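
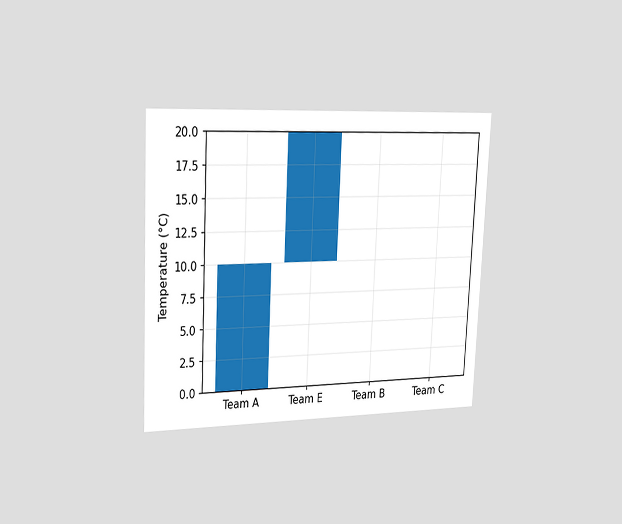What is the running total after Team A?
10°C

The chart is tilted about 3° clockwise and viewed slightly from the left. After Team A the running total reaches 10°C.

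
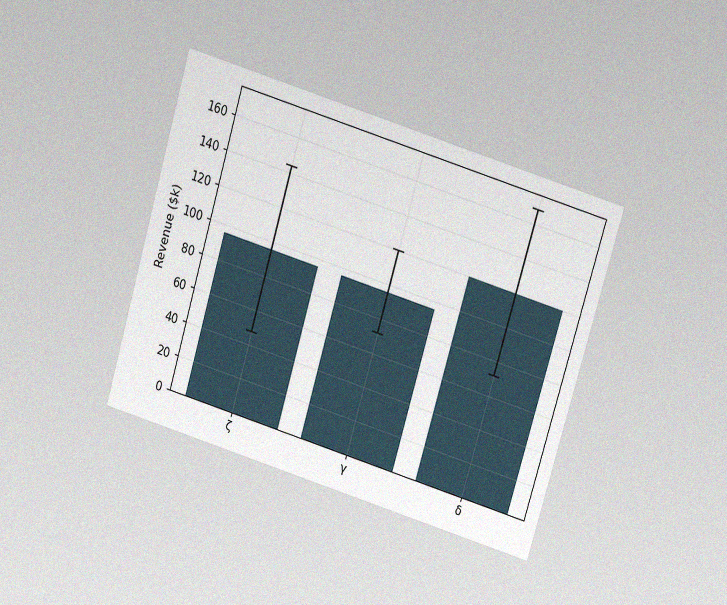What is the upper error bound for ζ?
$144k

The chart is tilted about 17° clockwise and viewed slightly from above, with some photo noise. The ζ bar's upper whisker reaches $144k.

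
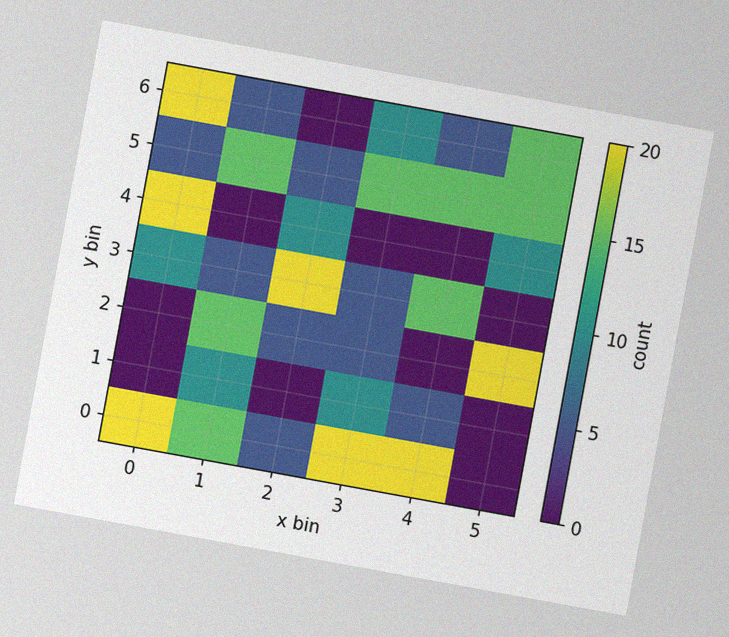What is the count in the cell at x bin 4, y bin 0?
The chart is tilted about 10° clockwise, with some photo noise. Matching the cell (4, 0) against the colorbar gives 20.

20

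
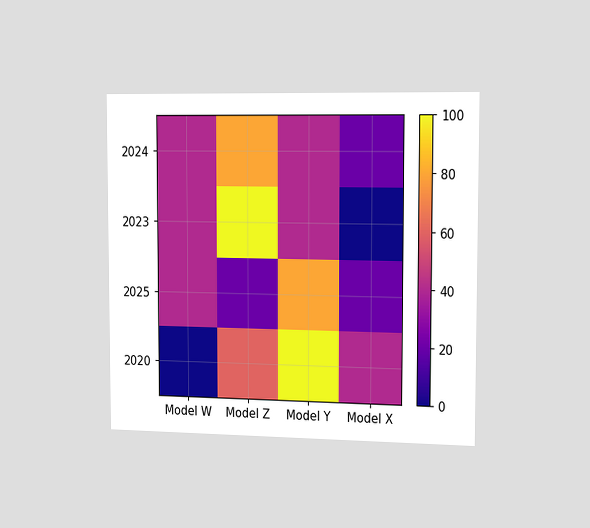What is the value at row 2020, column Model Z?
The chart is viewed slightly from the right. Matching cell (2020, Model Z) against the colorbar gives 60.

60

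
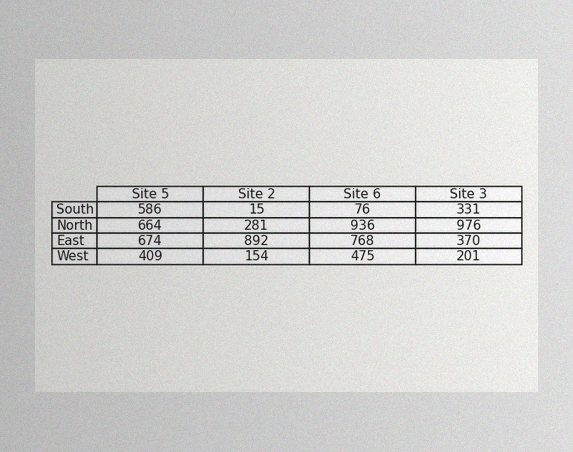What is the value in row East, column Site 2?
The image has some photo noise and uneven lighting. The (East, Site 2) cell reads 892.

892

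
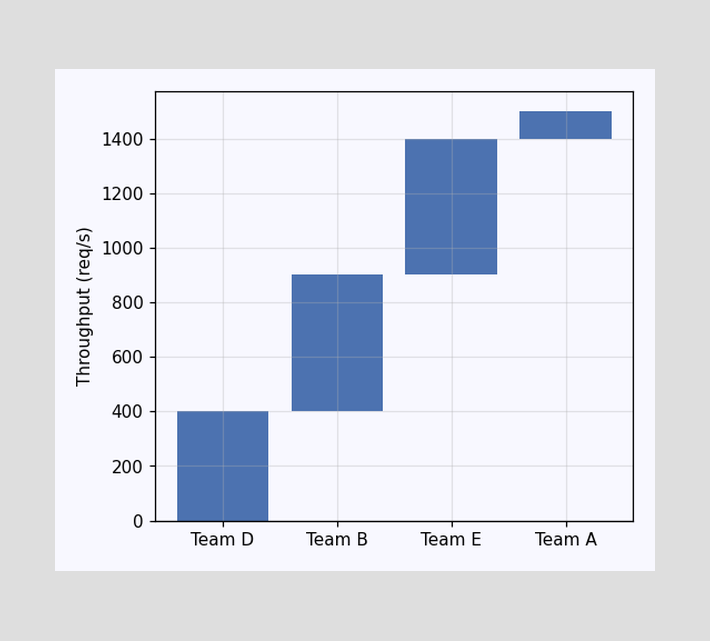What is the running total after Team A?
1500req/s

After Team A the running total reaches 1500req/s.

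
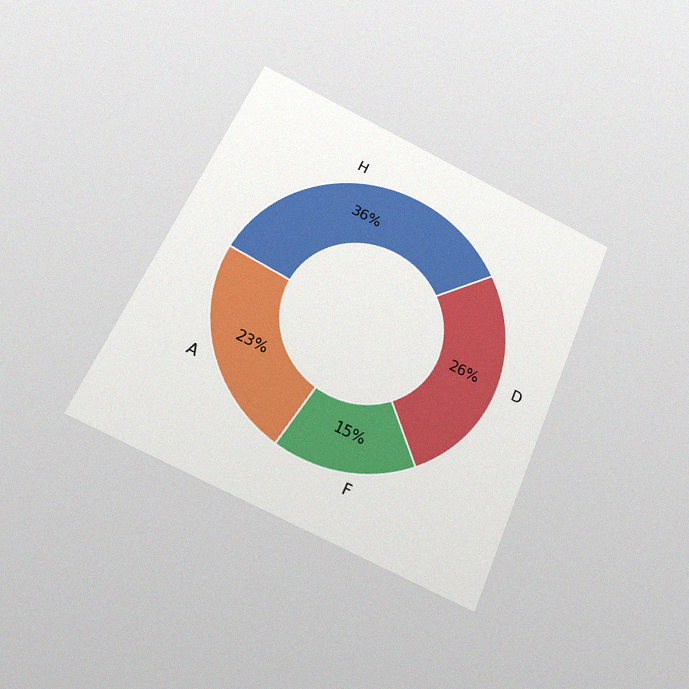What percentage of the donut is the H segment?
36%

The chart is tilted about 24° clockwise and viewed slightly from below, with some photo noise. The H segment takes up 36% of the ring.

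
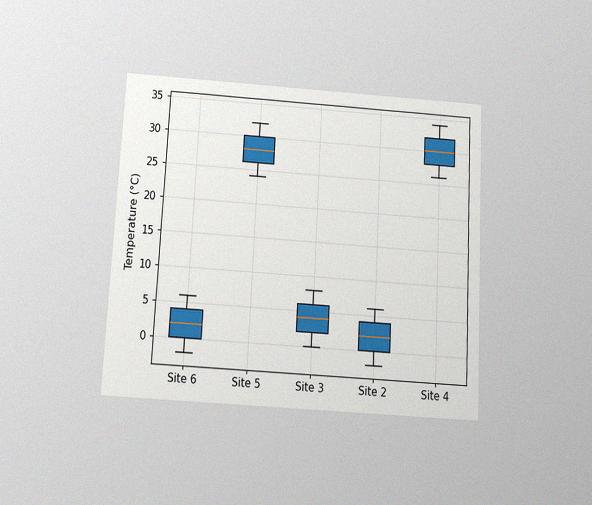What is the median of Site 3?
4°C

The chart is tilted about 3° clockwise and viewed slightly from below, with some photo noise. The median line in the Site 3 box sits at 4°C.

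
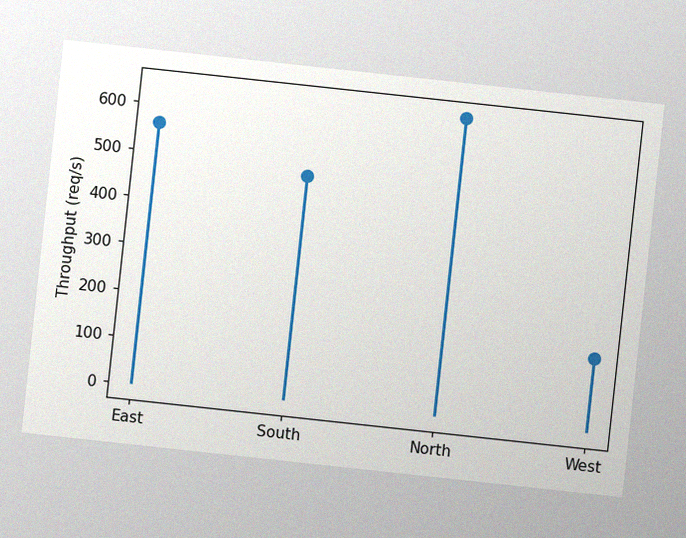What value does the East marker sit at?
The chart is tilted about 6° clockwise, with some photo noise. The East marker sits at 560req/s.

560req/s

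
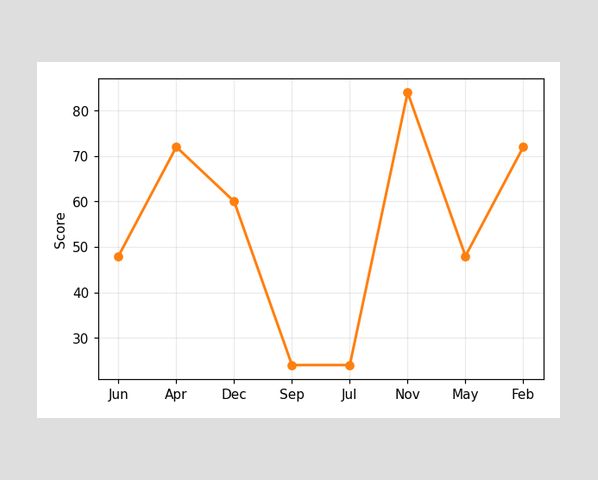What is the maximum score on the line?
The highest point is at Nov, and reading across to the y-axis gives 84.

84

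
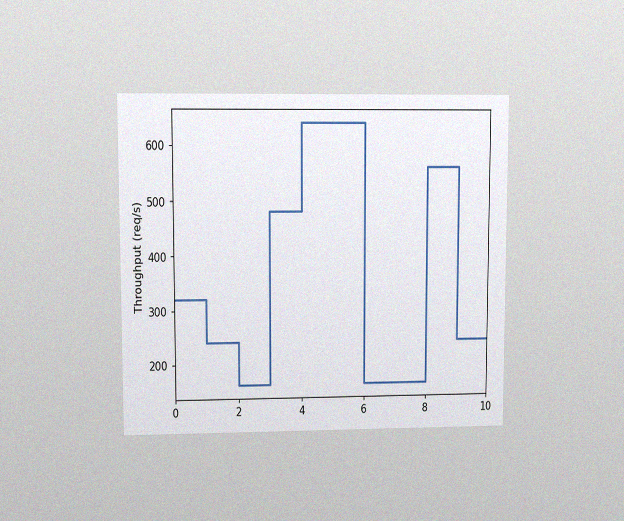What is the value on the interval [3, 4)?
The chart is viewed at a slight angle, with some photo noise. On [3, 4) the step sits at 480req/s.

480req/s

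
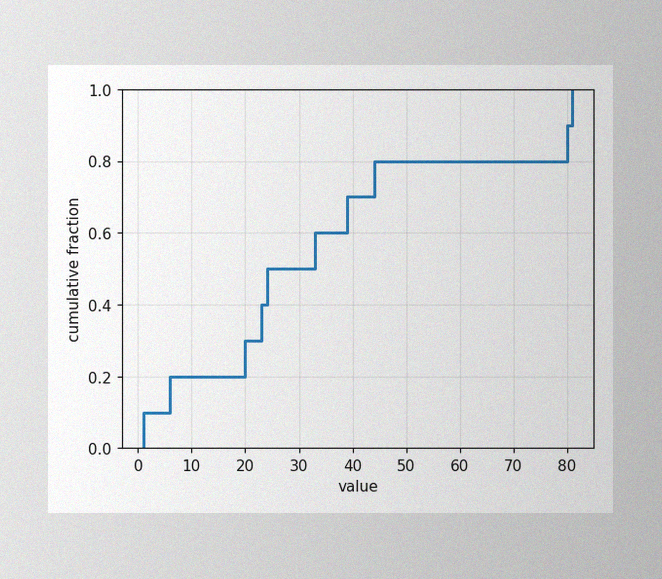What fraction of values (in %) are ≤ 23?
40%

The image has some photo noise and uneven lighting. At x=23 the ECDF step is at 40%.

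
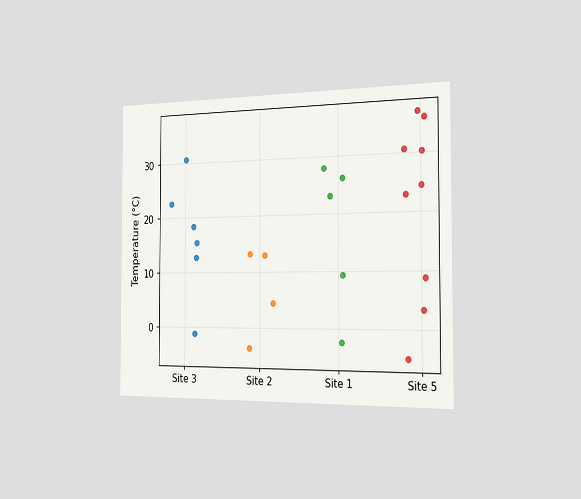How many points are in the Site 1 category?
The chart is viewed slightly from the right. Counting the markers in the Site 1 column gives 5.

5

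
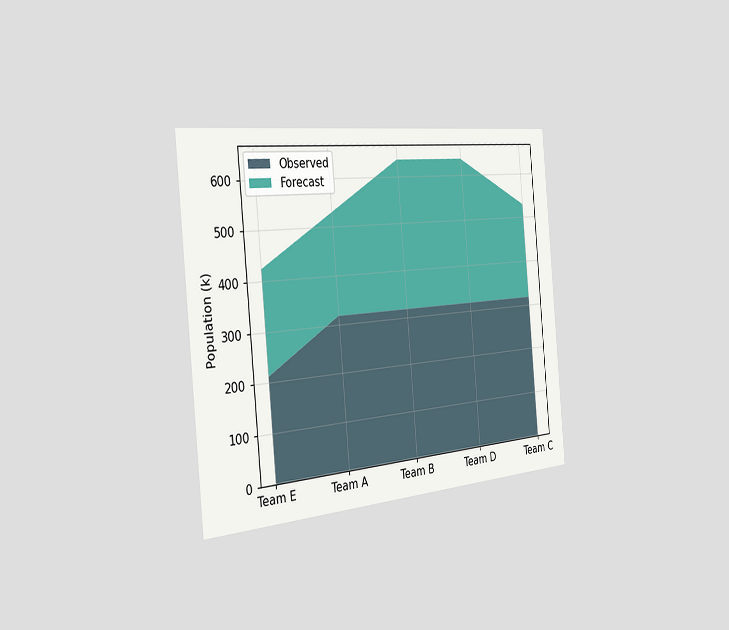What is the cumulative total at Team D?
The chart is tilted about 5° counter-clockwise and viewed slightly from the left. The stacked total at Team D reaches 636k.

636k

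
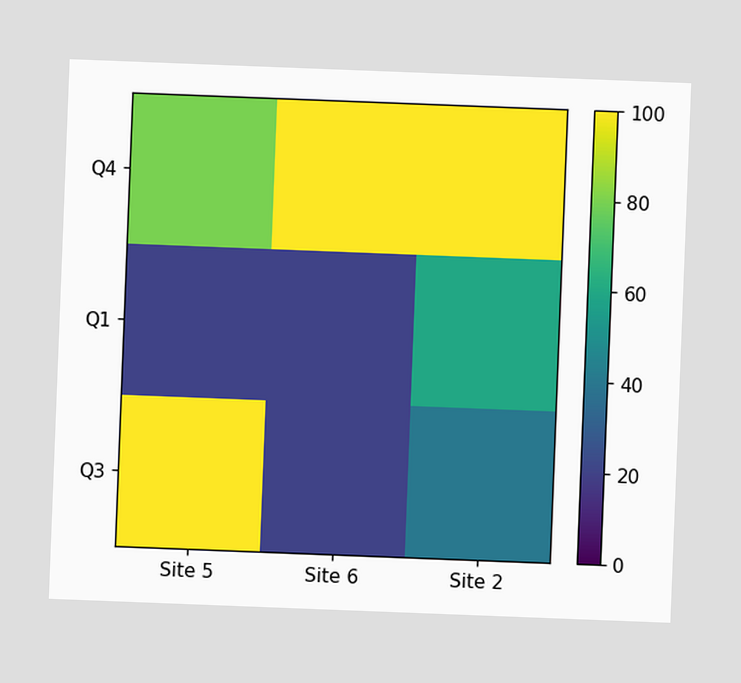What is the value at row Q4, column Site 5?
80

The chart is tilted about 2° clockwise. Matching cell (Q4, Site 5) against the colorbar gives 80.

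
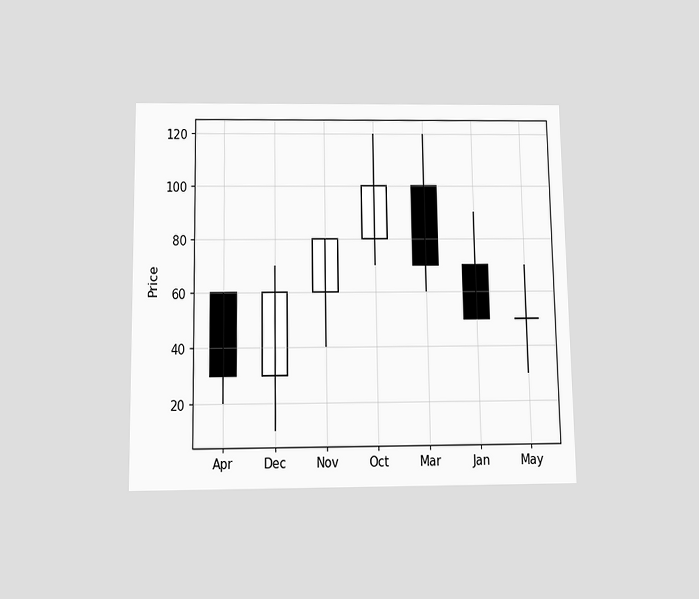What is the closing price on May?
50

The chart is viewed slightly from below. The May candle closes at 50.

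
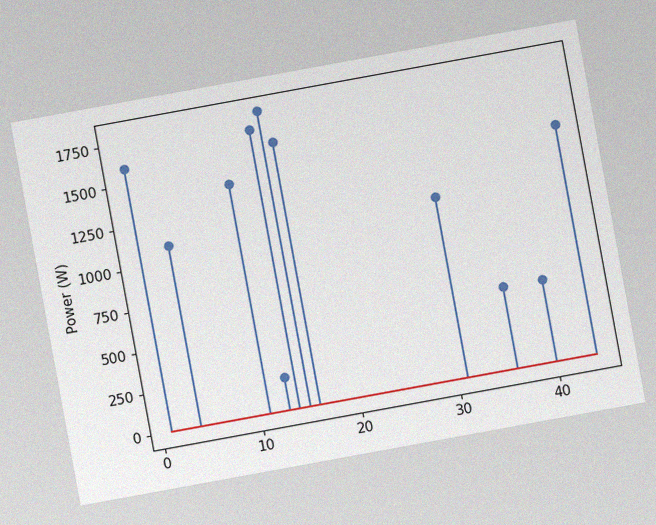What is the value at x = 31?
The chart is tilted about 10° counter-clockwise, with some photo noise. The stem at x=31 reaches 1100W.

1100W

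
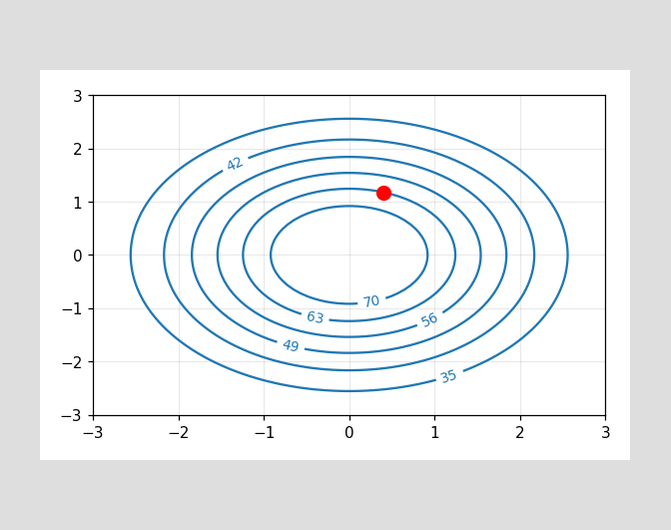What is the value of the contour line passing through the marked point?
The marked point sits on the contour labelled 63.

63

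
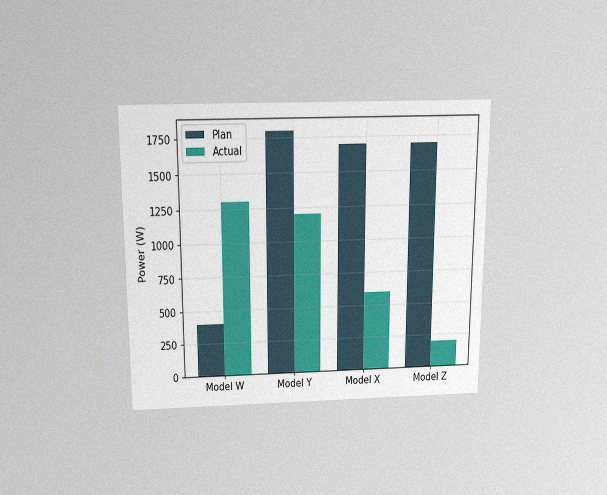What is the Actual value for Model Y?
The chart is viewed slightly from above, with some photo noise. The Actual bar at Model Y reaches 1200W on the y-axis.

1200W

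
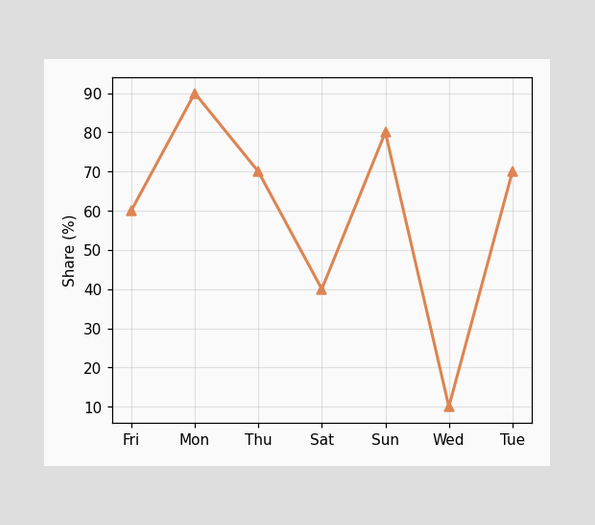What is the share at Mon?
90%

At Mon, the line is at 90%.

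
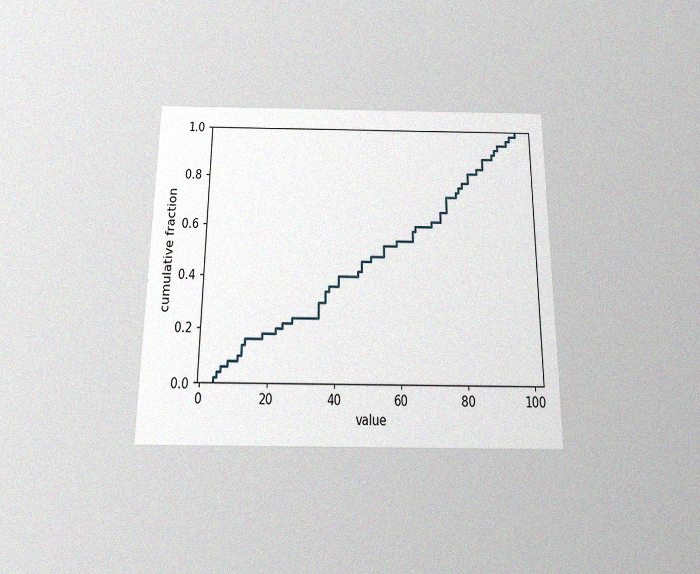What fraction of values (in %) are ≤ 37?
34%

The chart is viewed slightly from below, with some photo noise. At x=37 the ECDF step is at 34%.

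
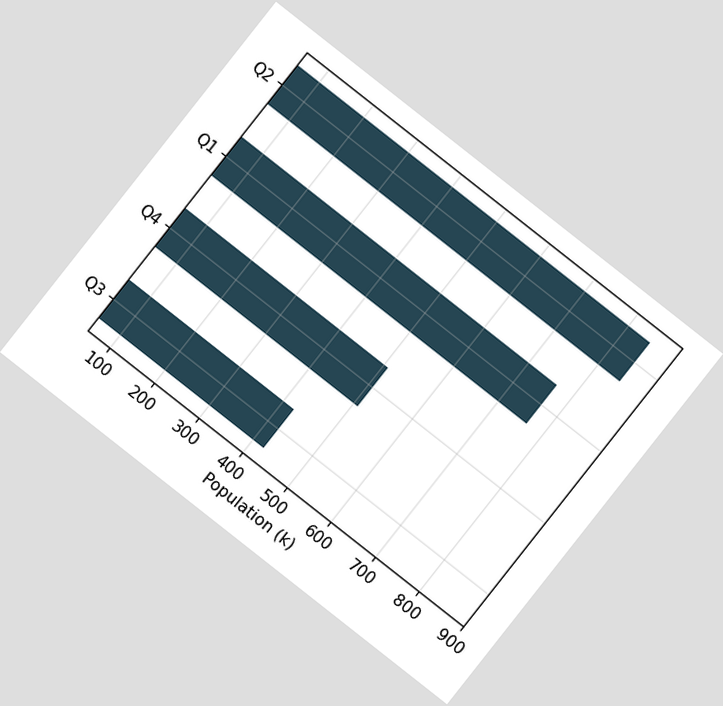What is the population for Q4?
510k

The chart is tilted about 38° clockwise. Reading along the chart's x-axis, the Q4 bar reaches 510k.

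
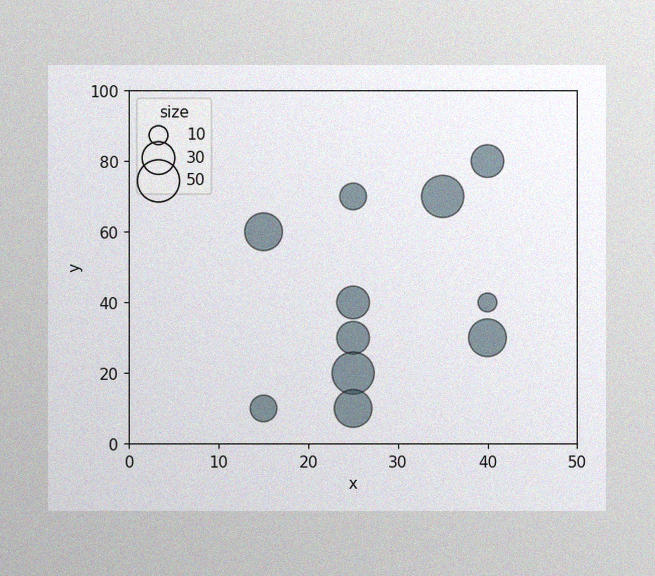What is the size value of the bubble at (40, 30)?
40

The image has some photo noise and uneven lighting. Matching the bubble at (40, 30) against the size legend gives 40.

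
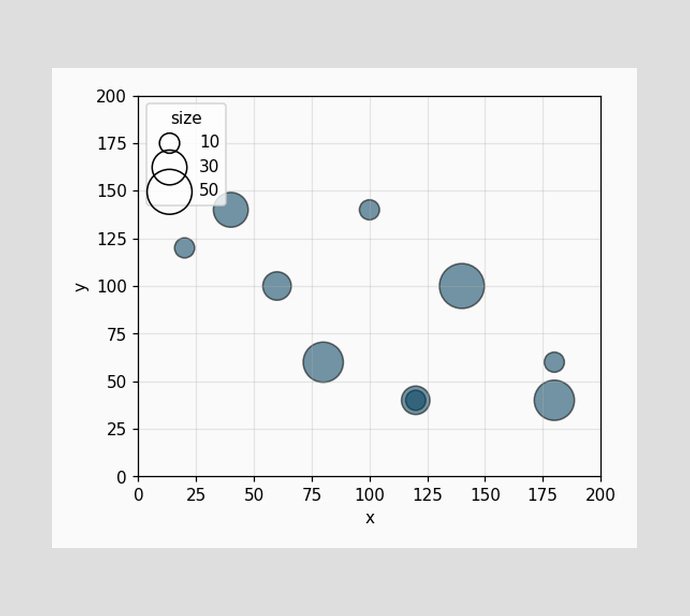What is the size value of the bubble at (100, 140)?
10

Matching the bubble at (100, 140) against the size legend gives 10.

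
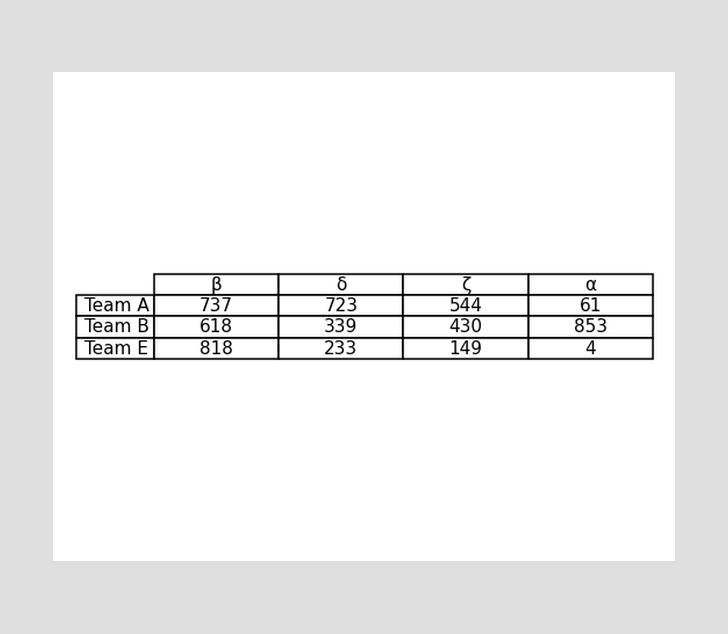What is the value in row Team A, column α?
The (Team A, α) cell reads 61.

61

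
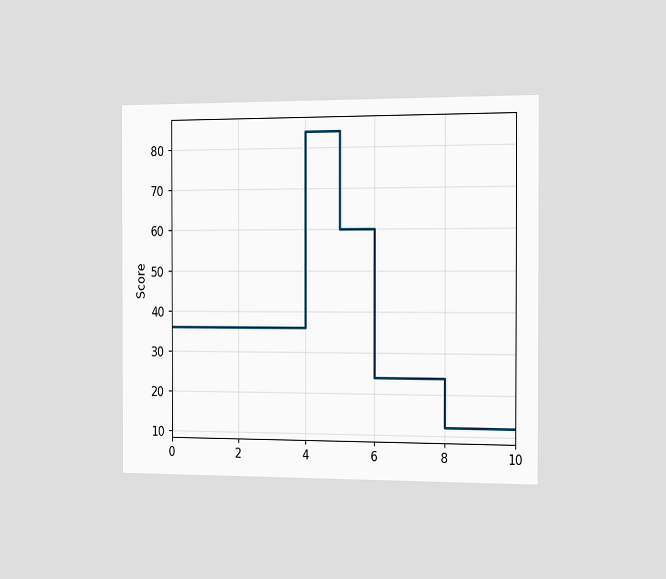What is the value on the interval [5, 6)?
60

The chart is viewed slightly from the right. On [5, 6) the step sits at 60.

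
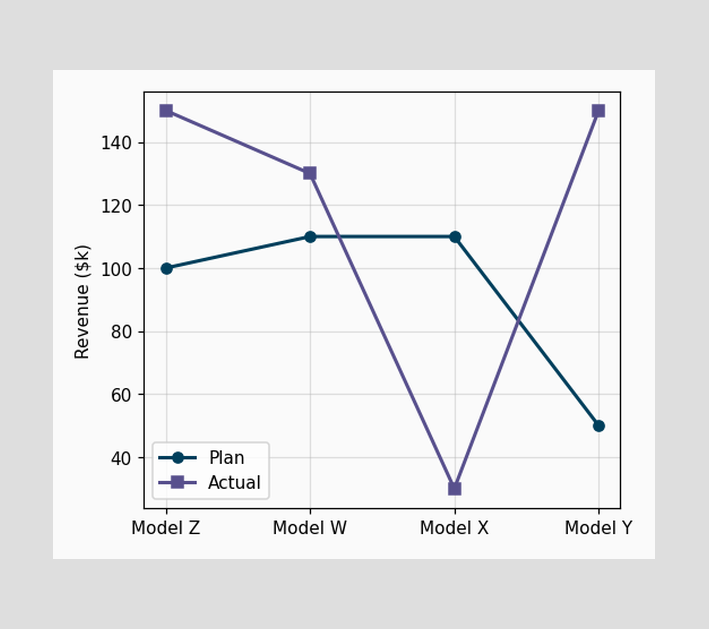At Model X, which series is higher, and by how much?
Plan, by $80k

At Model X, Plan sits above the other line by $80k.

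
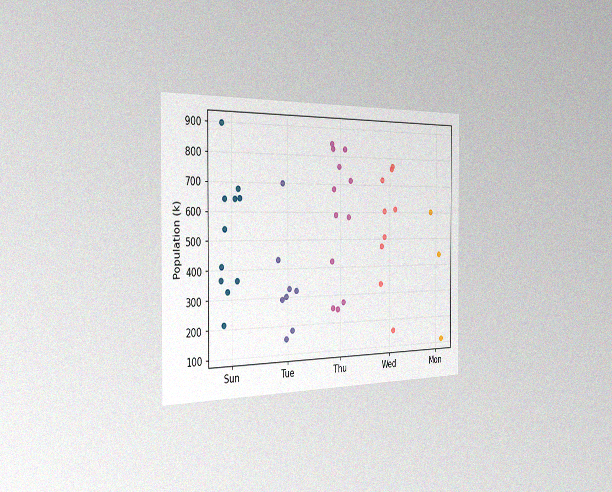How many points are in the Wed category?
The chart is viewed slightly from the left, with some photo noise. Counting the markers in the Wed column gives 9.

9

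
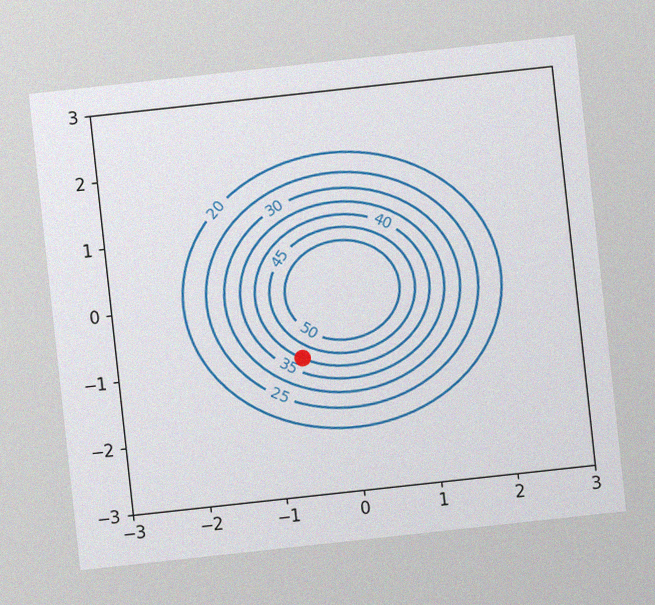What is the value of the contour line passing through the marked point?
40

The chart is tilted about 6° counter-clockwise, with some photo noise. The marked point sits on the contour labelled 40.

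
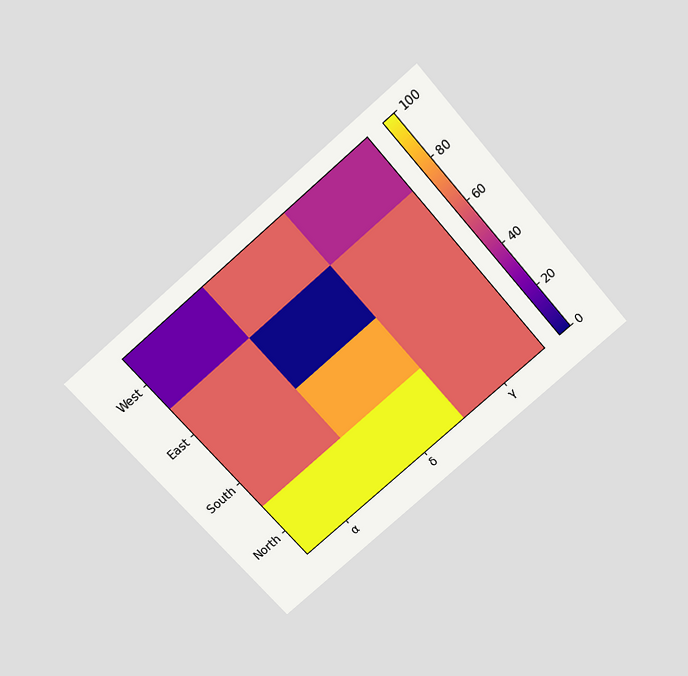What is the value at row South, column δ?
The chart is tilted about 41° counter-clockwise and viewed slightly from above. Matching cell (South, δ) against the colorbar gives 80.

80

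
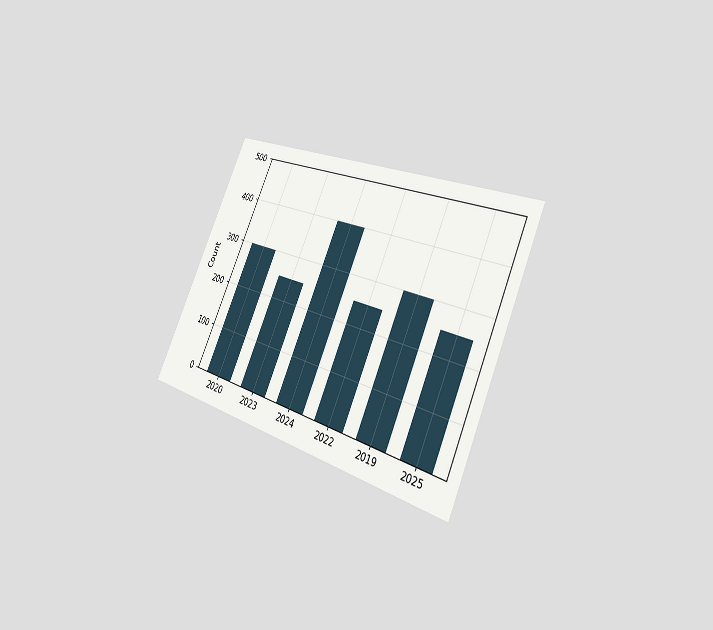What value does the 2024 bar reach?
400

The chart is tilted about 24° clockwise and viewed slightly from the right. Reading along the chart's y-axis, the 2024 bar reaches 400.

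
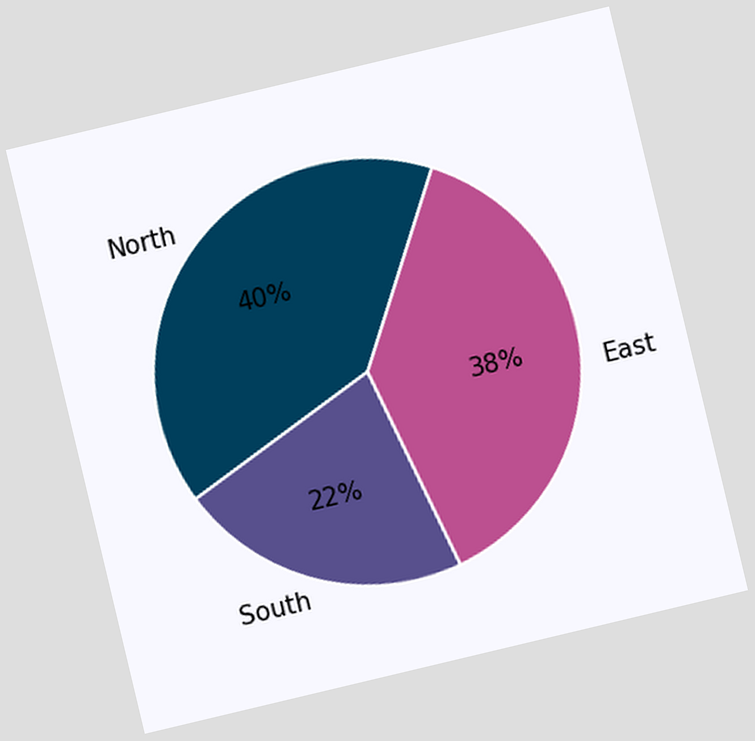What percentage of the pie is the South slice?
The chart is tilted about 13° counter-clockwise. The South slice takes up 22% of the pie.

22%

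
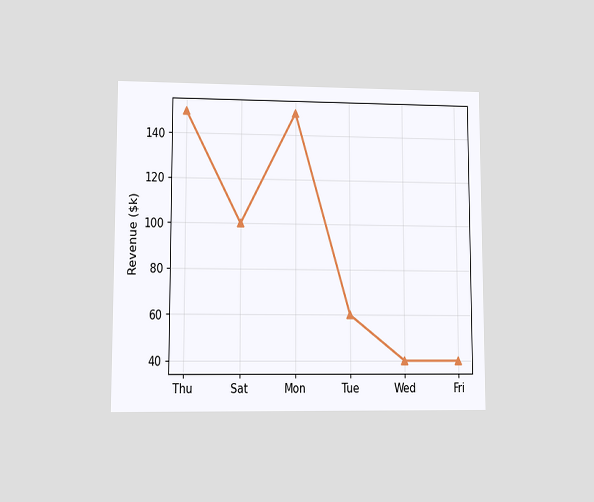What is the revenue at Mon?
$150k

The chart is viewed at a slight angle. At Mon, the line is at $150k.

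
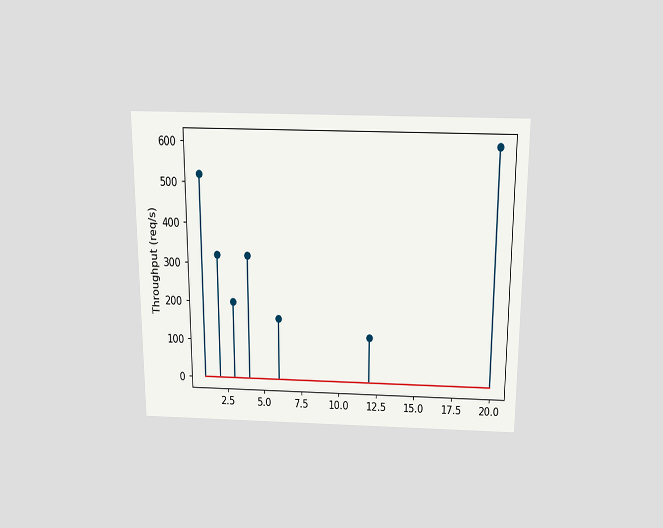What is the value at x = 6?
160req/s

The chart is viewed slightly from above. The stem at x=6 reaches 160req/s.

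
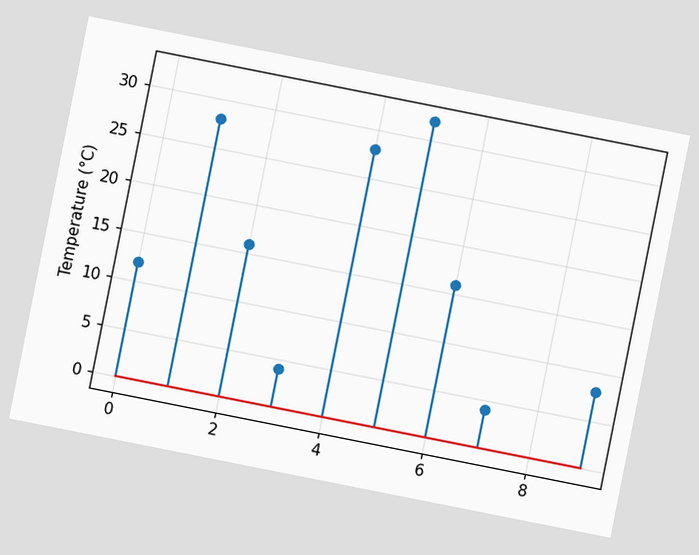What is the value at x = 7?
4°C

The chart is tilted about 11° clockwise. The stem at x=7 reaches 4°C.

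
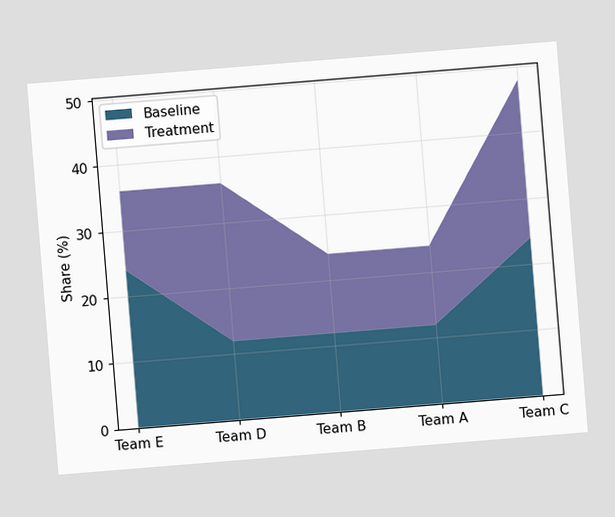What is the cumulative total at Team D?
36%

The chart is tilted about 5° counter-clockwise. The stacked total at Team D reaches 36%.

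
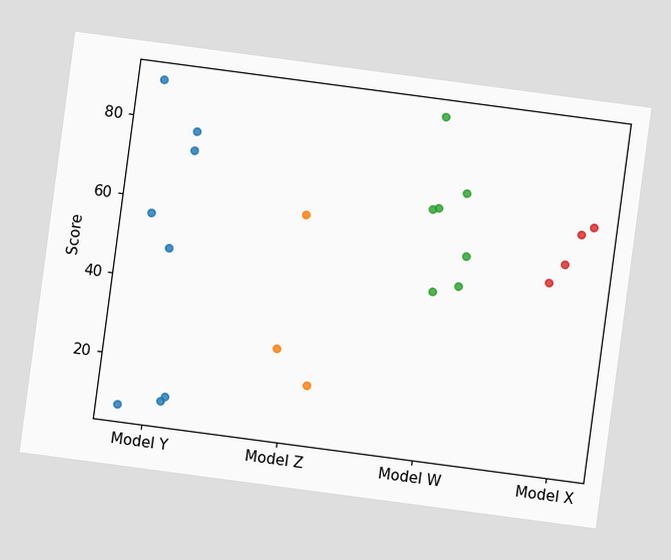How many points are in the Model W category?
The chart is tilted about 8° clockwise. Counting the markers in the Model W column gives 7.

7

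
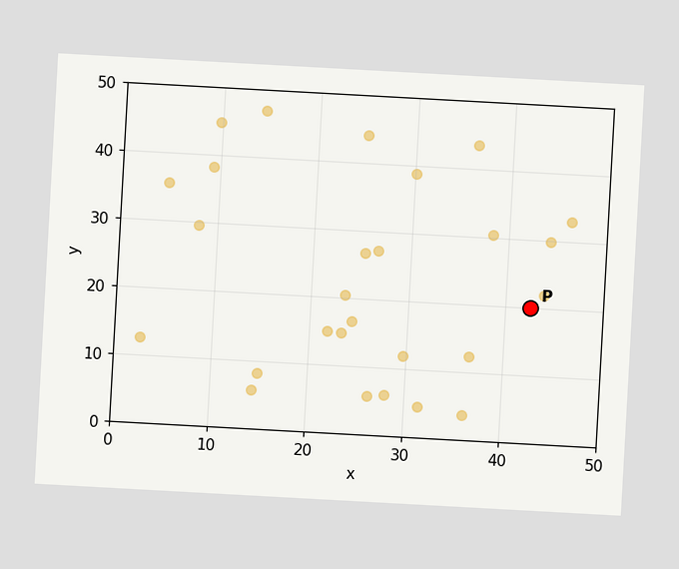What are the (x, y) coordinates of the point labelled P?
(42.5, 20)

The chart is tilted about 3° clockwise. Following the gridlines from P to each axis, P sits at (42.5, 20).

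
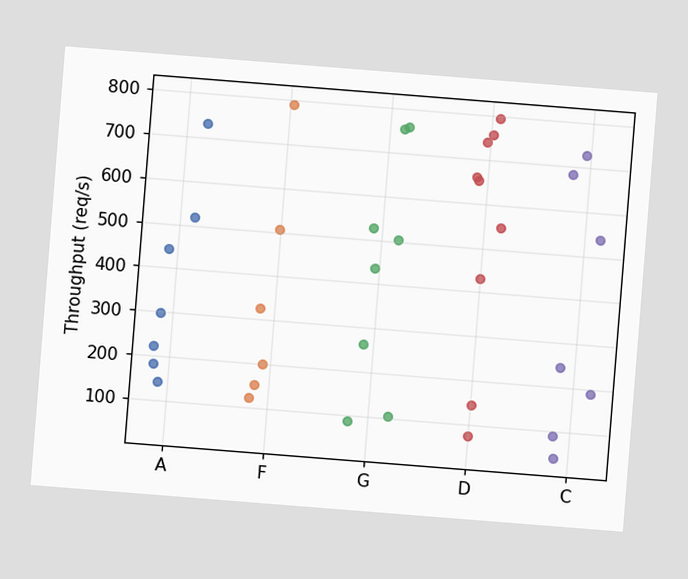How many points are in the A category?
The chart is tilted about 5° clockwise. Counting the markers in the A column gives 7.

7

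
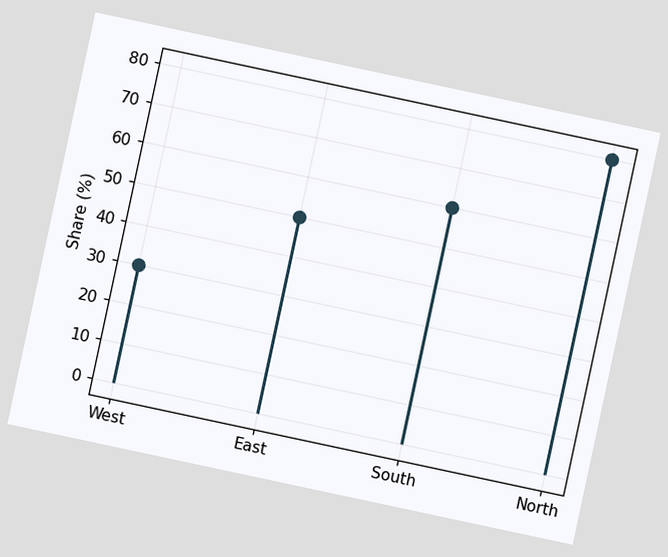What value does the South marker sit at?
60%

The chart is tilted about 12° clockwise. The South marker sits at 60%.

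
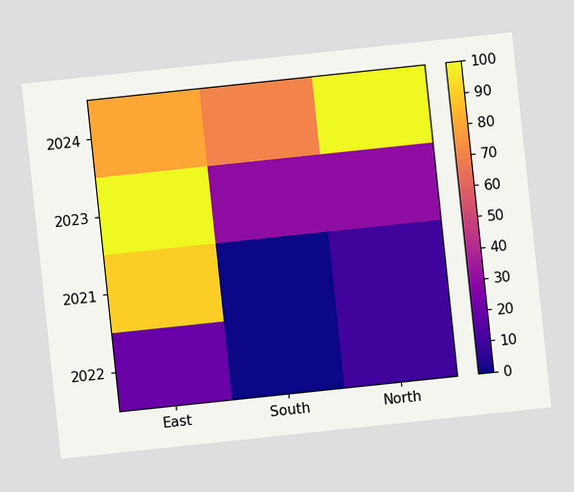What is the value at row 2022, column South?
The chart is tilted about 6° counter-clockwise. Matching cell (2022, South) against the colorbar gives 0.

0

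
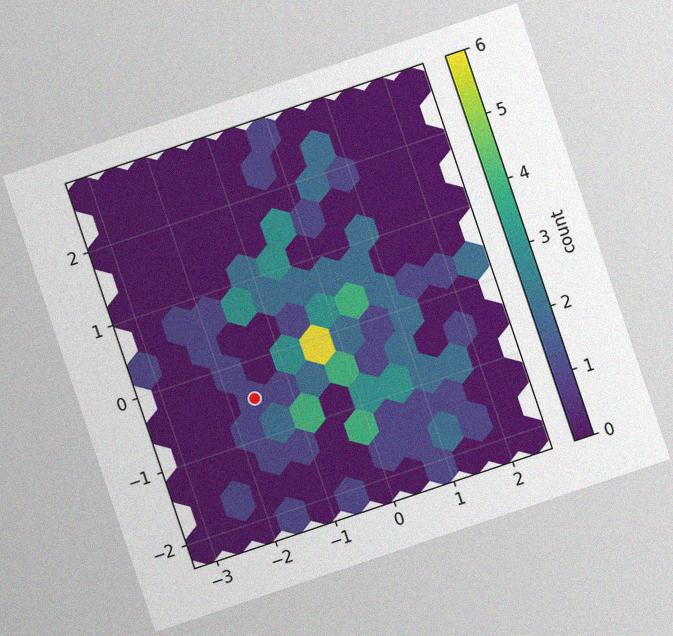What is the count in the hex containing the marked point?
The chart is tilted about 19° counter-clockwise, with some photo noise. The marked hex reads 1 on the colorbar.

1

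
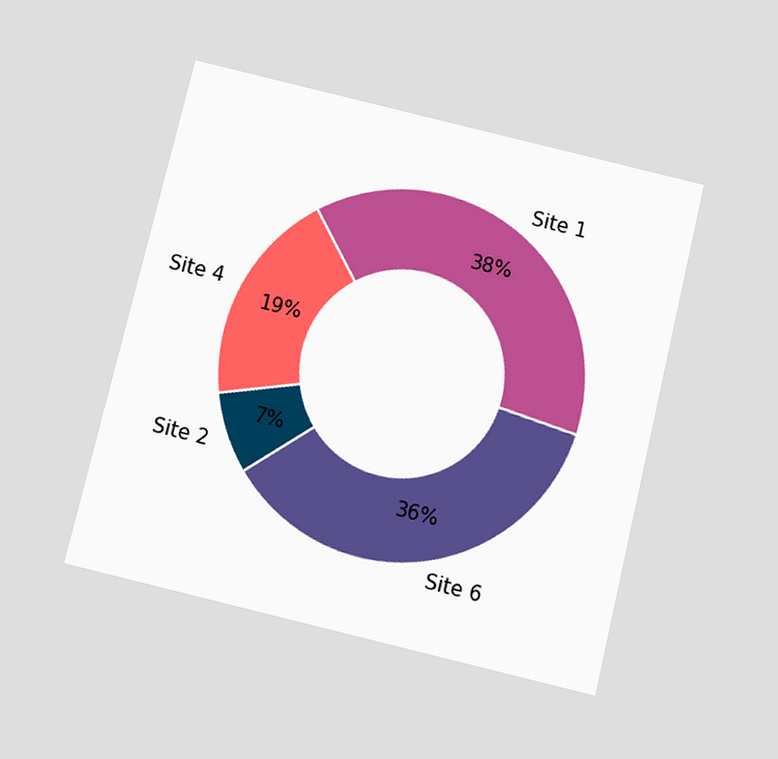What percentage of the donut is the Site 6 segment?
36%

The chart is tilted about 14° clockwise and viewed slightly from below. The Site 6 segment takes up 36% of the ring.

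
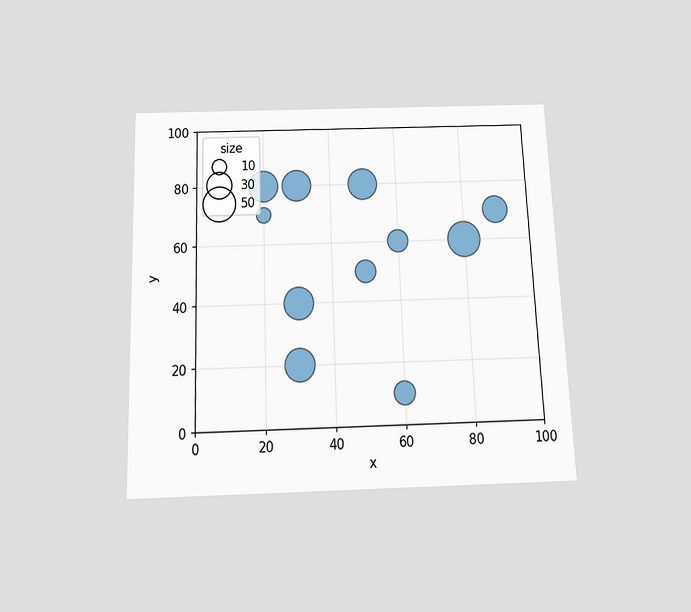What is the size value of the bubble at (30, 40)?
The chart is tilted about 2° counter-clockwise and viewed slightly from below. Matching the bubble at (30, 40) against the size legend gives 40.

40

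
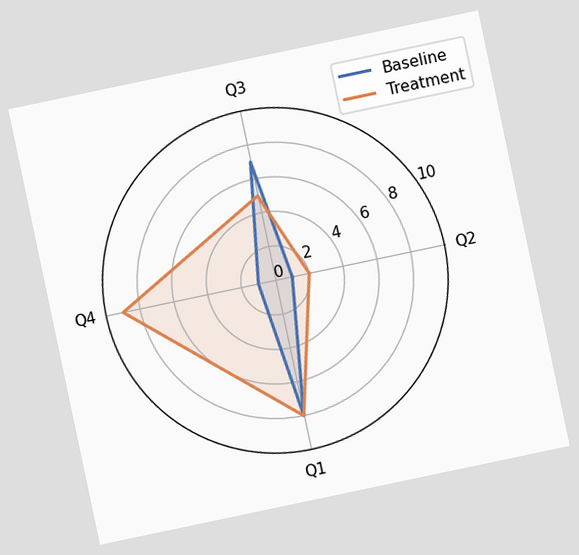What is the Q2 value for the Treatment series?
2

The chart is tilted about 12° counter-clockwise. On the Q2 axis, Treatment reaches 2.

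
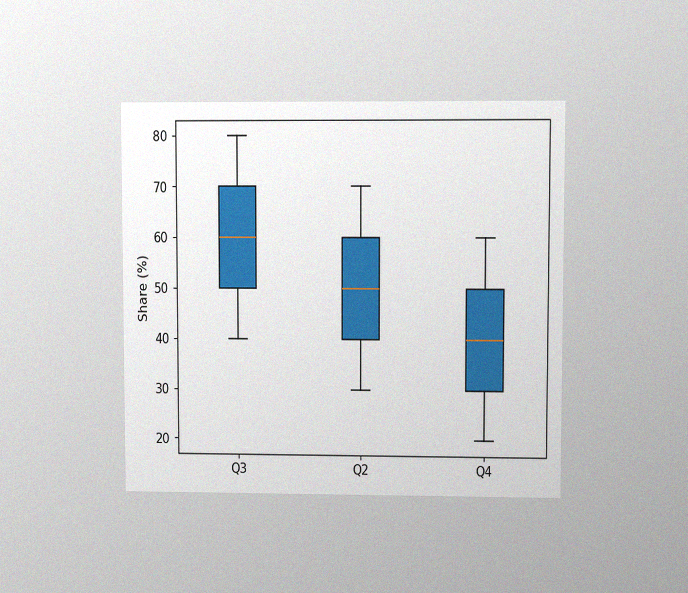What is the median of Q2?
The chart is viewed at a slight angle, with some photo noise. The median line in the Q2 box sits at 50%.

50%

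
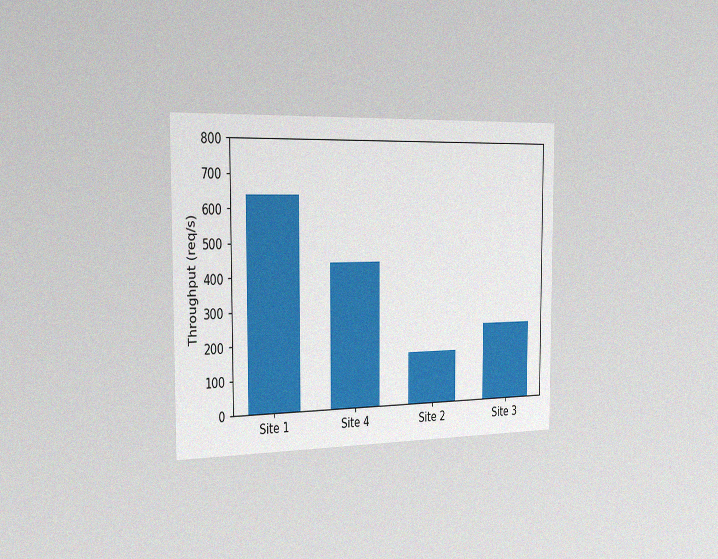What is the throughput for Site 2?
The chart is viewed slightly from the left, with some photo noise. Reading along the chart's y-axis, the Site 2 bar reaches 160req/s.

160req/s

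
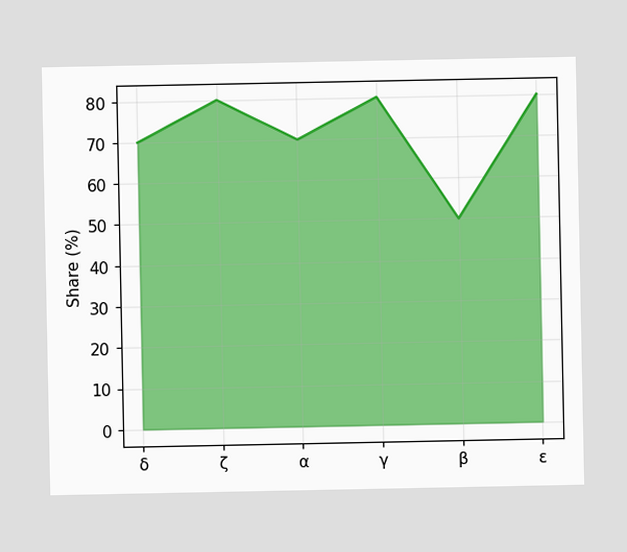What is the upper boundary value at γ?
80%

At γ the upper boundary is at 80%.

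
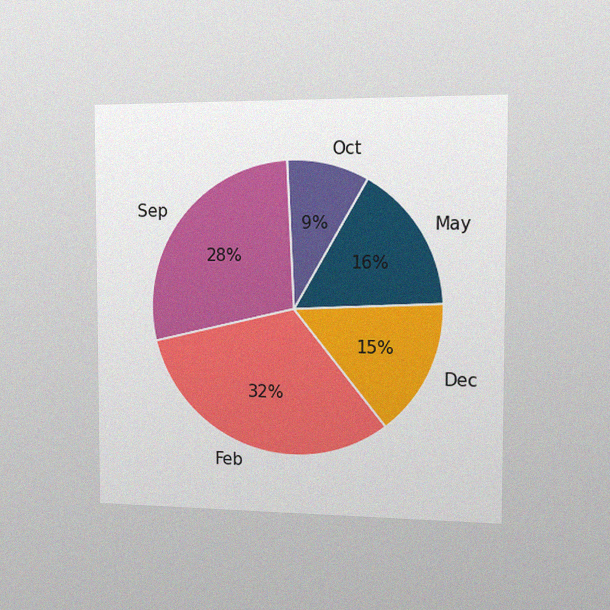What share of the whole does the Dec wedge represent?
The chart is viewed slightly from the right, with some photo noise. The Dec slice takes up 15% of the pie.

15%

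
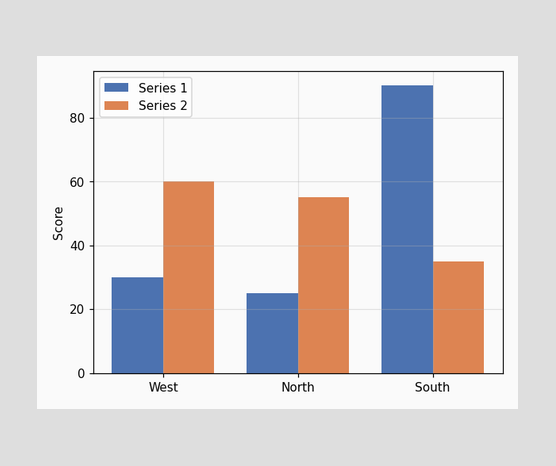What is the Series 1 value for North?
The Series 1 bar at North reaches 25 on the y-axis.

25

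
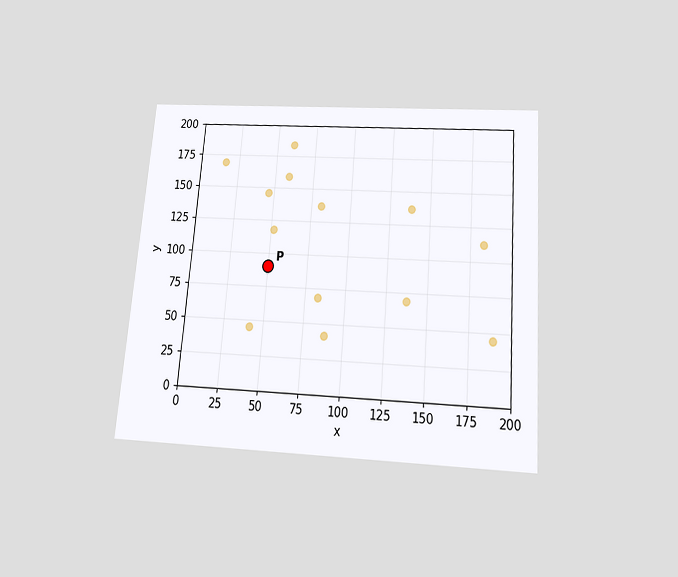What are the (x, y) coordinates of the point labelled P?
The chart is tilted about 4° clockwise and viewed slightly from below. Following the gridlines from P to each axis, P sits at (50, 90).

(50, 90)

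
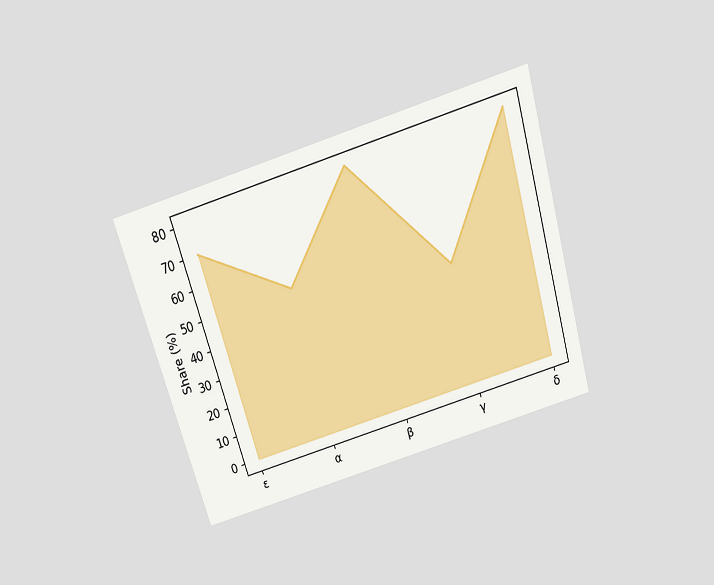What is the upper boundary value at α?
50%

The chart is tilted about 17° counter-clockwise and viewed slightly from above. At α the upper boundary is at 50%.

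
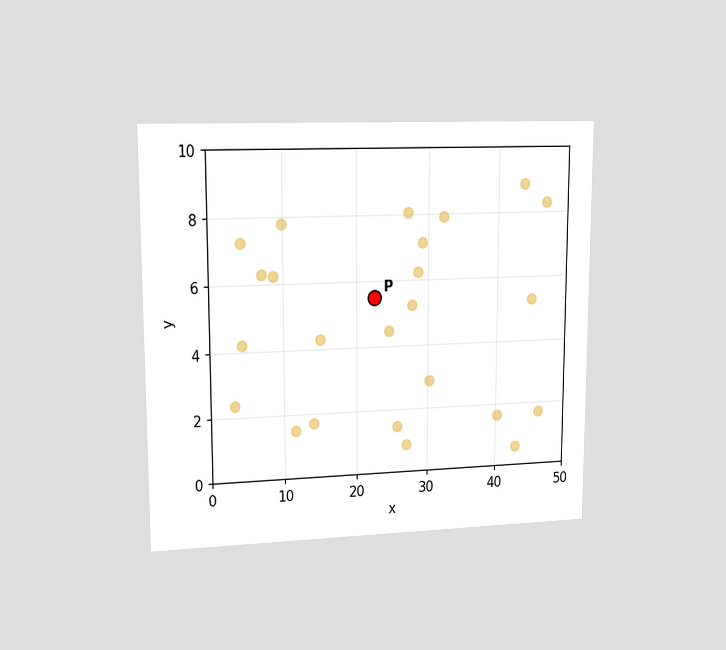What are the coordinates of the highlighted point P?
(22.5, 5.5)

The chart is viewed at a slight angle. Following the gridlines from P to each axis, P sits at (22.5, 5.5).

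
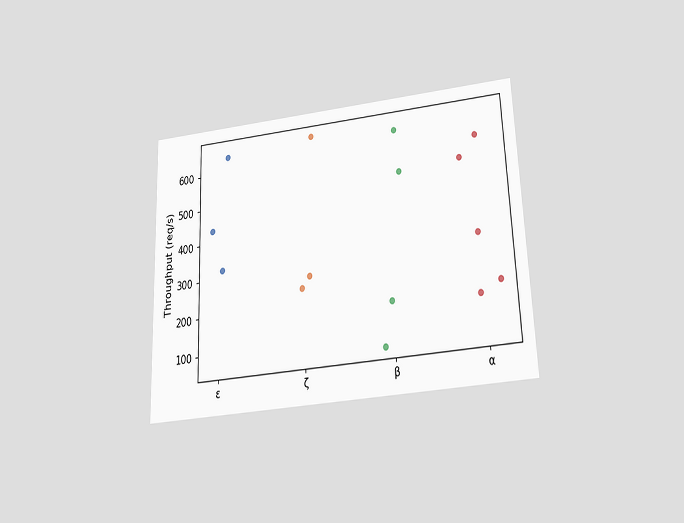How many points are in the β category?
4

The chart is tilted about 2° counter-clockwise and viewed slightly from below. Counting the markers in the β column gives 4.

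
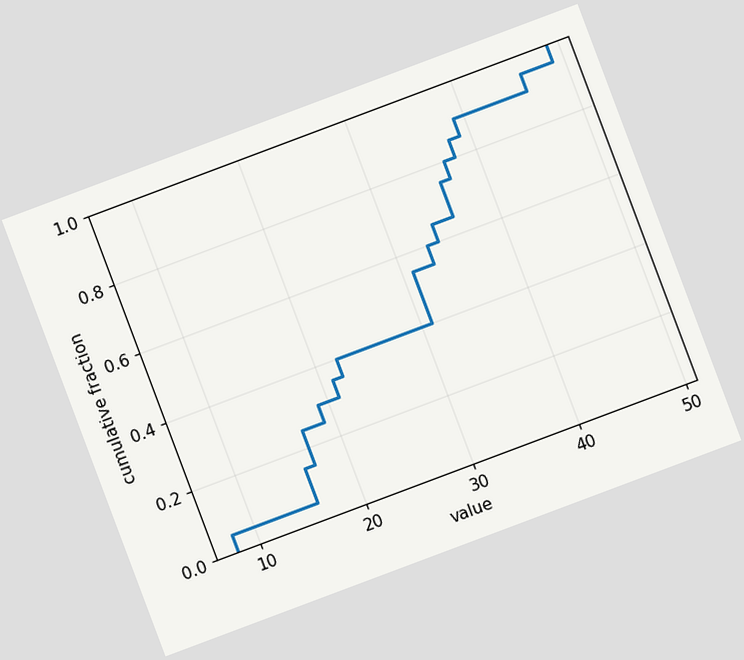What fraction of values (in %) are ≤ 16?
15%

The chart is tilted about 21° counter-clockwise. At x=16 the ECDF step is at 15%.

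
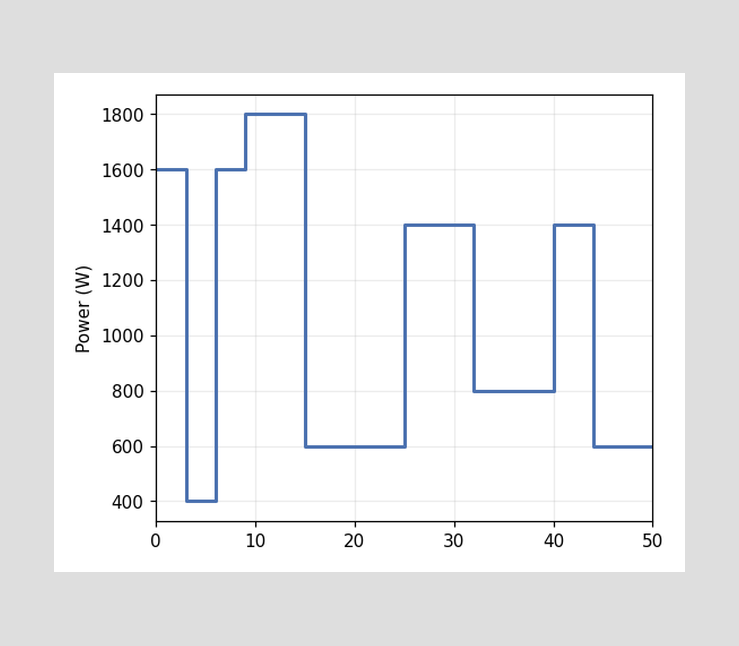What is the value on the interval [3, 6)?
400W

On [3, 6) the step sits at 400W.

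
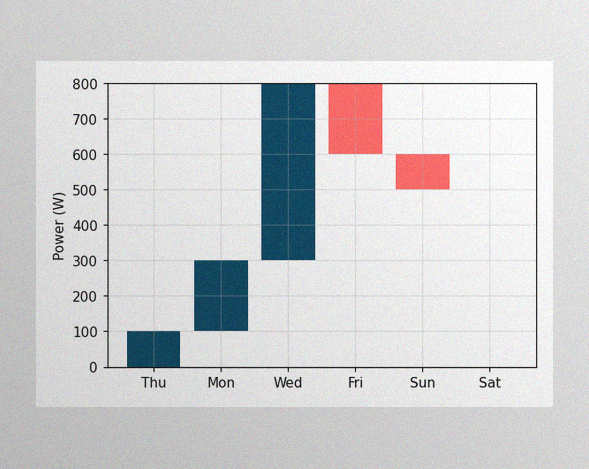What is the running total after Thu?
The image has some photo noise and uneven lighting. After Thu the running total reaches 100W.

100W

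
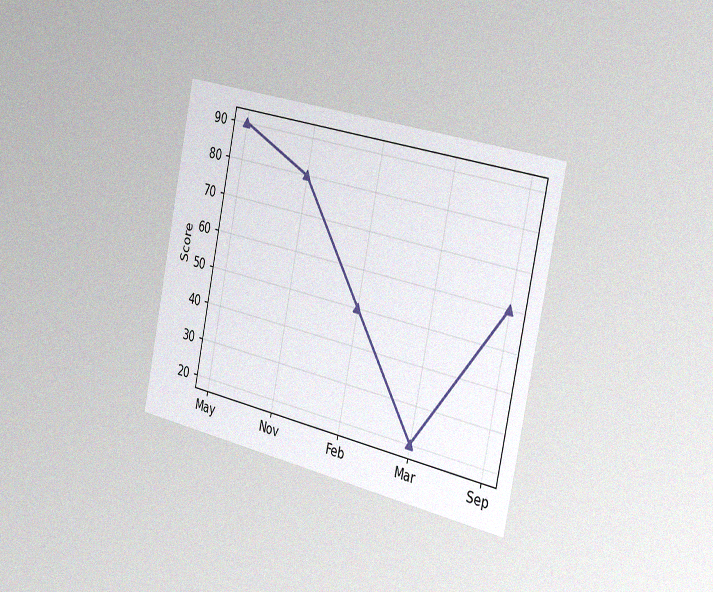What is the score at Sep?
60

The chart is tilted about 12° clockwise and viewed slightly from the right, with some photo noise. At Sep, the line is at 60.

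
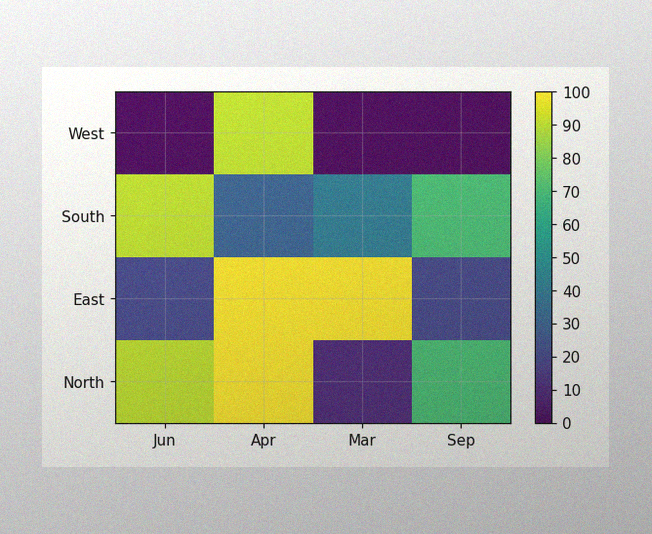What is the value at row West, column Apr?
The image has some photo noise and uneven lighting. Matching cell (West, Apr) against the colorbar gives 90.

90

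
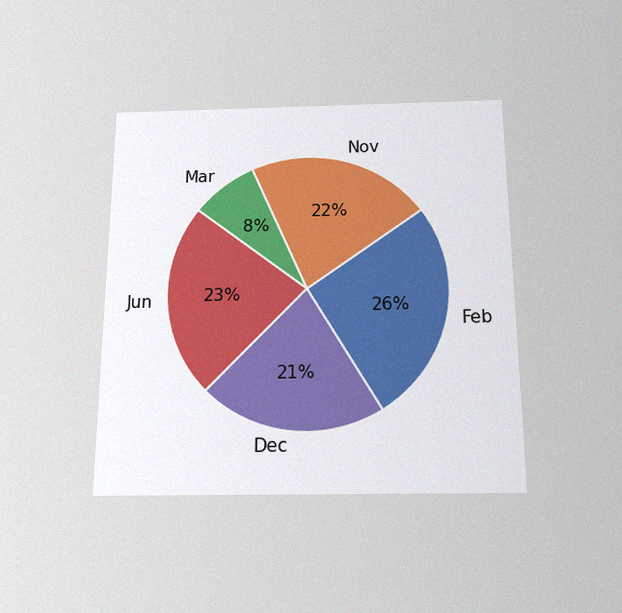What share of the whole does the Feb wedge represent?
26%

The chart is viewed slightly from below, with some photo noise. The Feb slice takes up 26% of the pie.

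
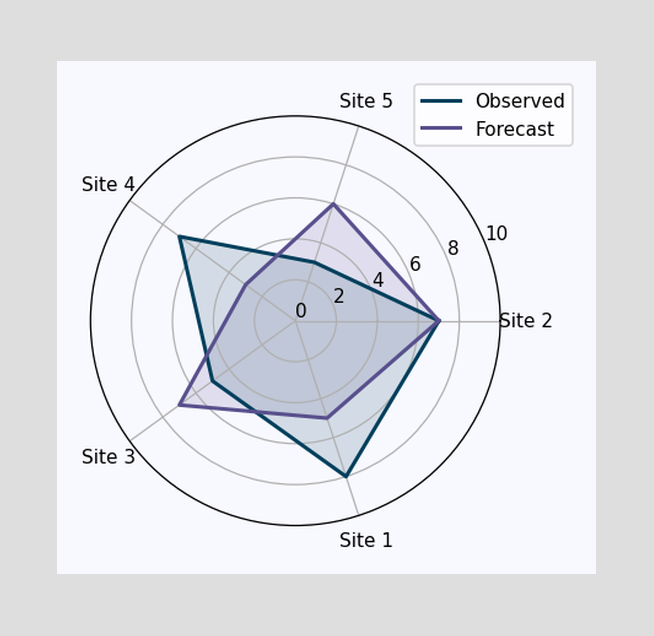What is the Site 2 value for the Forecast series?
7

On the Site 2 axis, Forecast reaches 7.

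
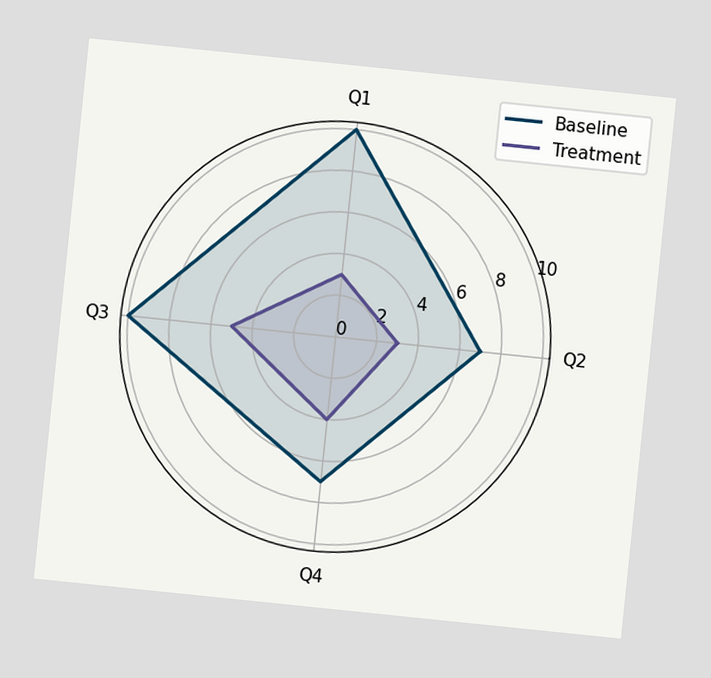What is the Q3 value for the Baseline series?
The chart is tilted about 6° clockwise. On the Q3 axis, Baseline reaches 10.

10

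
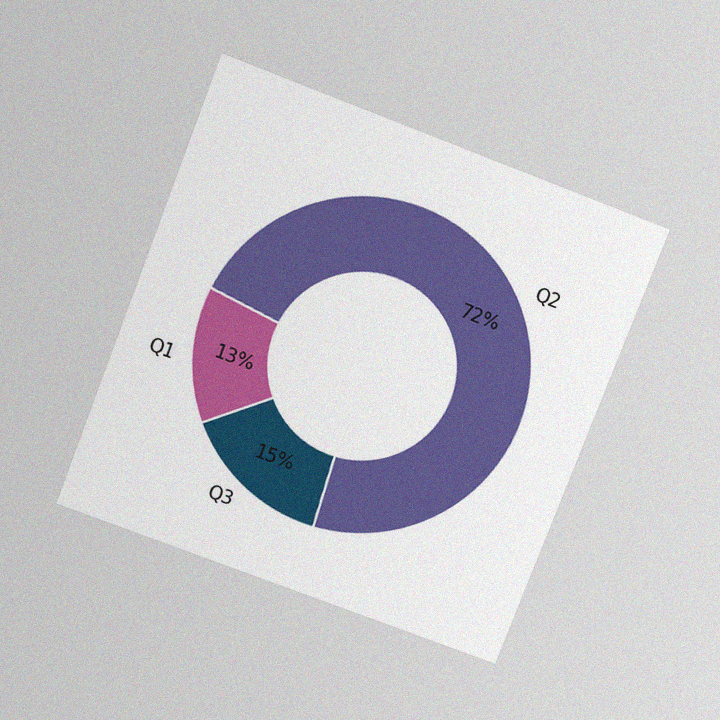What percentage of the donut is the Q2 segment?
The chart is tilted about 21° clockwise and viewed slightly from above, with some photo noise. The Q2 segment takes up 72% of the ring.

72%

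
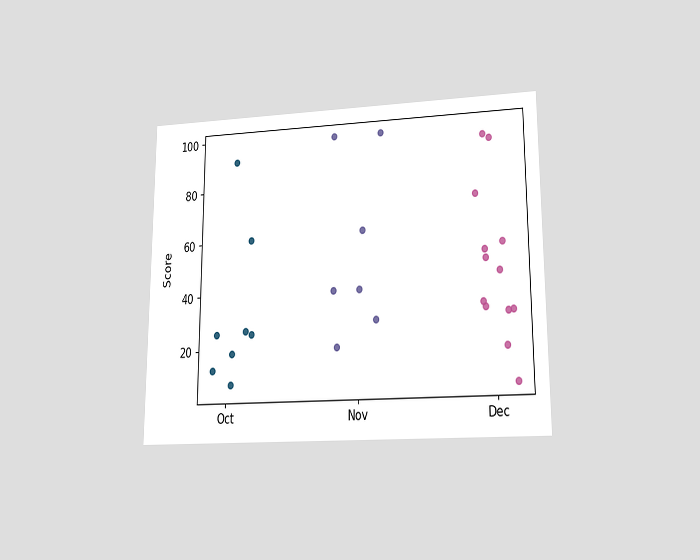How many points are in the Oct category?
The chart is viewed at a slight angle. Counting the markers in the Oct column gives 8.

8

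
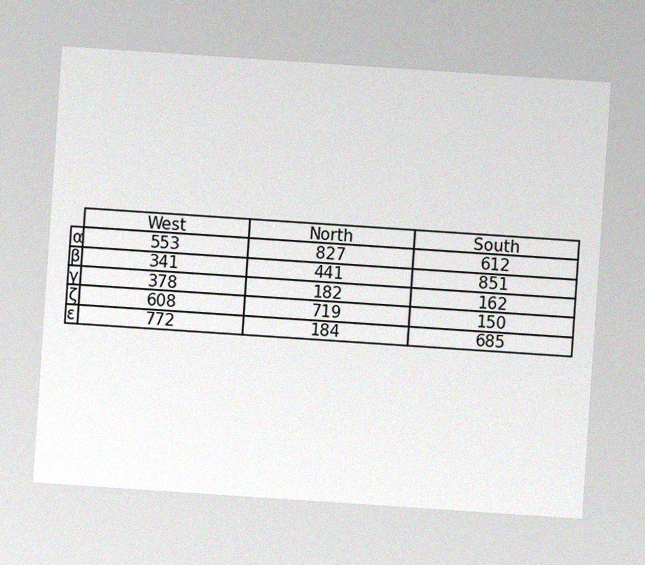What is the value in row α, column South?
612

The chart is tilted about 4° clockwise, with some photo noise. The (α, South) cell reads 612.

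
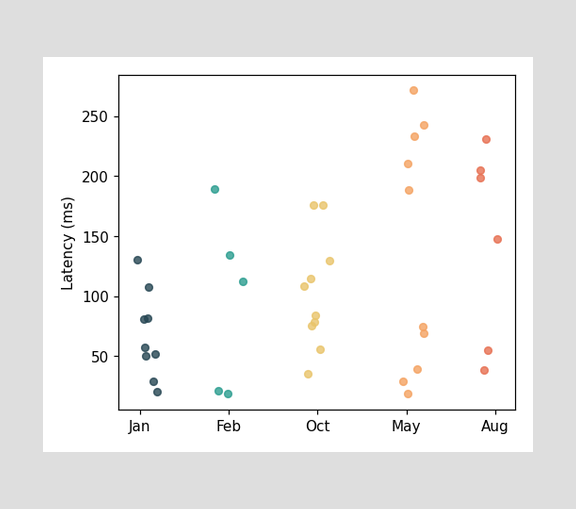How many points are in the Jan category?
9

Counting the markers in the Jan column gives 9.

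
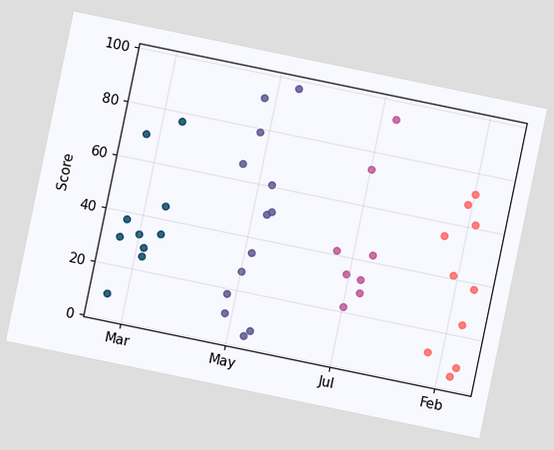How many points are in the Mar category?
10

The chart is tilted about 12° clockwise. Counting the markers in the Mar column gives 10.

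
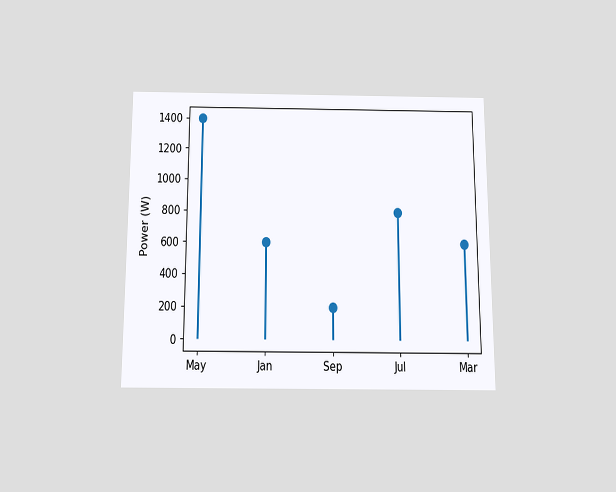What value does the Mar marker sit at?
The chart is viewed slightly from below. The Mar marker sits at 600W.

600W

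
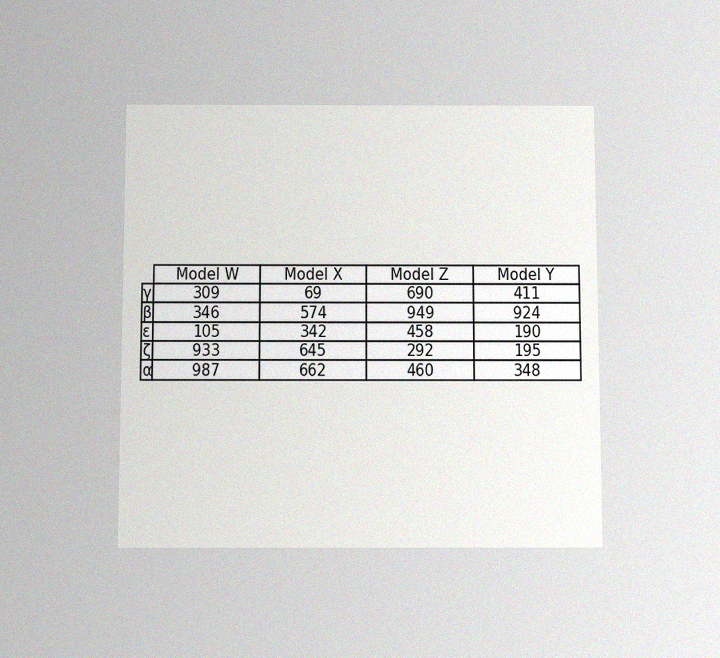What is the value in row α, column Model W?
987

The chart is viewed slightly from below, with some photo noise. The (α, Model W) cell reads 987.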